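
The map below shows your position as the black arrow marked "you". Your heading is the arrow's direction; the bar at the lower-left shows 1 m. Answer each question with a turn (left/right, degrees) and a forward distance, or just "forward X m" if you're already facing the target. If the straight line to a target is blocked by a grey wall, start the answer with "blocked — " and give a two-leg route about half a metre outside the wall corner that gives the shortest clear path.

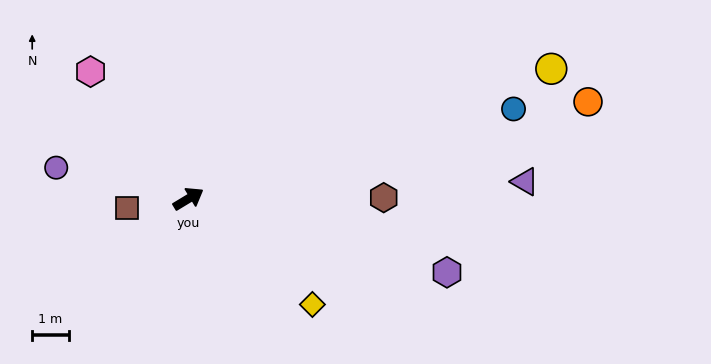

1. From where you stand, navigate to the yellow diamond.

turn right 72°, forward 4.4 m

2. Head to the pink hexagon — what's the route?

turn left 96°, forward 4.4 m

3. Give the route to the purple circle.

turn left 136°, forward 3.7 m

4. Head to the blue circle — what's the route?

turn right 16°, forward 9.2 m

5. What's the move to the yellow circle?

turn right 11°, forward 10.5 m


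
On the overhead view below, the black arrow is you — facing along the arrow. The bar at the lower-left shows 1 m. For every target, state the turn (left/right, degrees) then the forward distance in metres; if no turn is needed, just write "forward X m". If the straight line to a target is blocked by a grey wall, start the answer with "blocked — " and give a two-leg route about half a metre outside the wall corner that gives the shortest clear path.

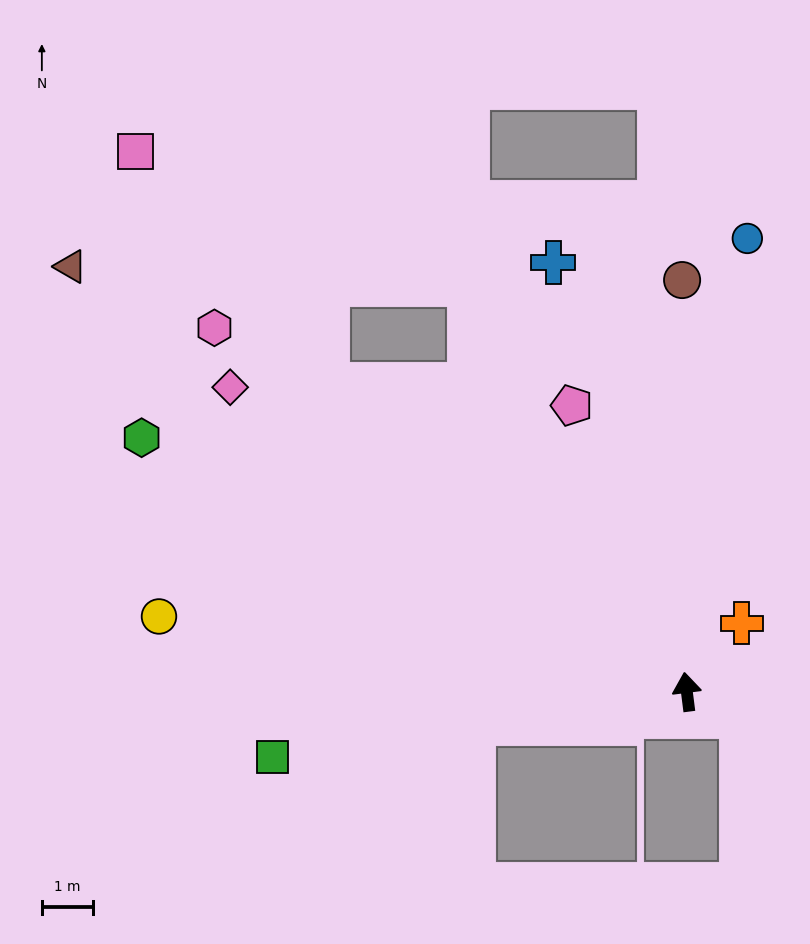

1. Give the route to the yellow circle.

turn left 75°, forward 10.3 m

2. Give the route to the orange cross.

turn right 46°, forward 1.7 m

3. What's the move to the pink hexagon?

turn left 45°, forward 11.5 m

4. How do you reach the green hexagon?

turn left 58°, forward 11.6 m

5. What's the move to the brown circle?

turn right 7°, forward 8.0 m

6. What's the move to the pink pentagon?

turn left 15°, forward 6.0 m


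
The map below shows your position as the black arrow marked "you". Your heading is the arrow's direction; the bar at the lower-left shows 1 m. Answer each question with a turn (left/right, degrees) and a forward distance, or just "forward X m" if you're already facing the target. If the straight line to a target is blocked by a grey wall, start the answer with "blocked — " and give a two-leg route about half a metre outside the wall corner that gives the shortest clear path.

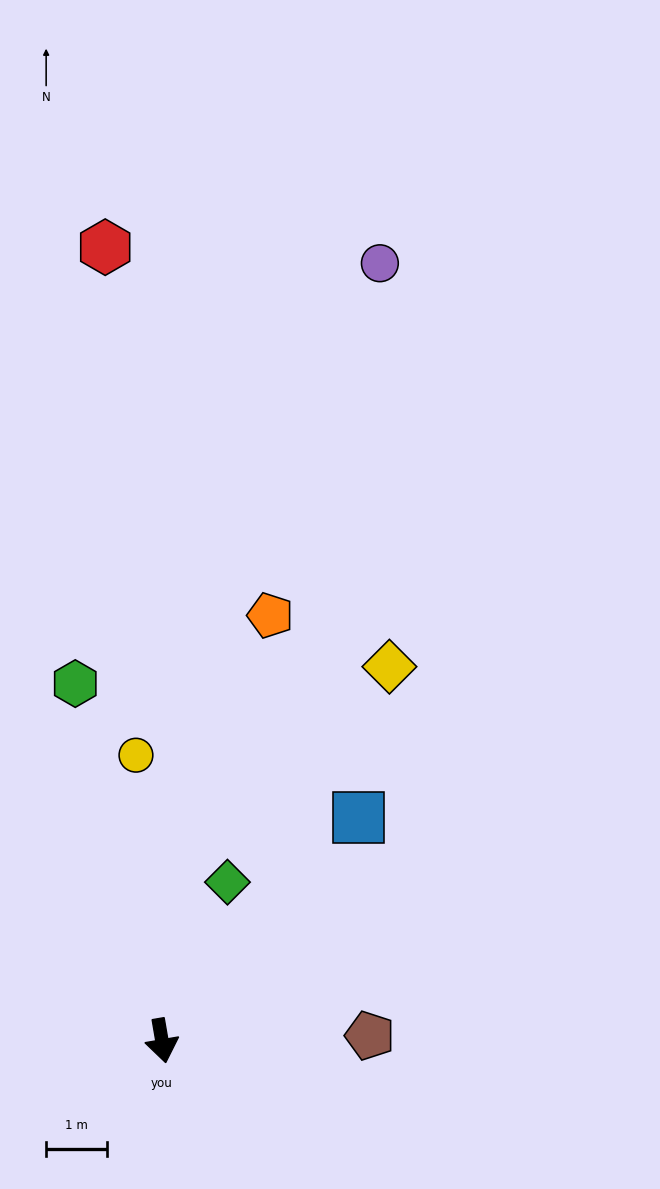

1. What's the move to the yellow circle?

turn left 175°, forward 4.7 m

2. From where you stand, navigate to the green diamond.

turn left 148°, forward 2.8 m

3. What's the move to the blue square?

turn left 129°, forward 4.9 m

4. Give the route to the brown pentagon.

turn left 82°, forward 3.4 m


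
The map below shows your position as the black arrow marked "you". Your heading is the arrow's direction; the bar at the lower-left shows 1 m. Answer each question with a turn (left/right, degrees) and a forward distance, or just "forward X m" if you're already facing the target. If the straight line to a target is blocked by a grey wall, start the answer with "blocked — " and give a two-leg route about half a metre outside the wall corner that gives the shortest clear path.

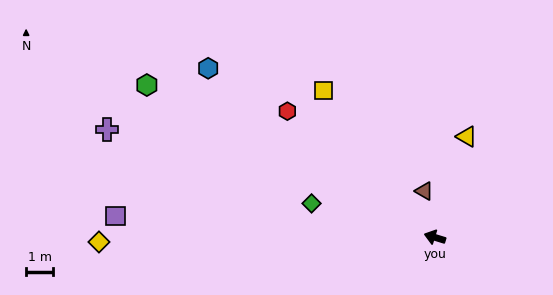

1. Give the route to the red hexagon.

turn right 23°, forward 7.2 m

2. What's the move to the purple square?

turn left 13°, forward 11.9 m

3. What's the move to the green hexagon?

turn right 11°, forward 12.1 m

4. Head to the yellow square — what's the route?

turn right 36°, forward 6.8 m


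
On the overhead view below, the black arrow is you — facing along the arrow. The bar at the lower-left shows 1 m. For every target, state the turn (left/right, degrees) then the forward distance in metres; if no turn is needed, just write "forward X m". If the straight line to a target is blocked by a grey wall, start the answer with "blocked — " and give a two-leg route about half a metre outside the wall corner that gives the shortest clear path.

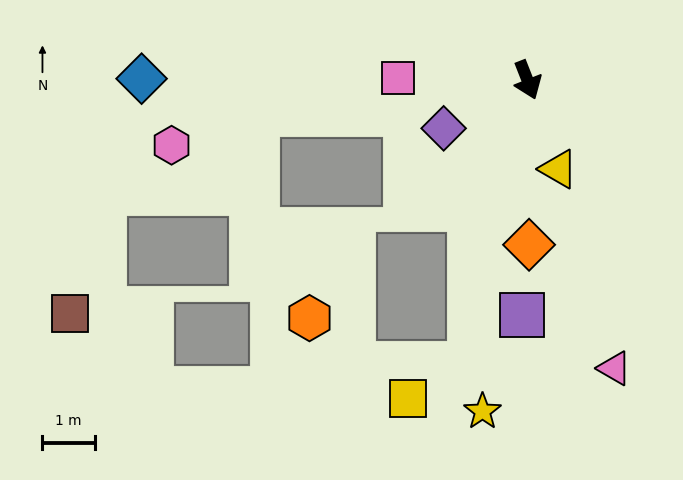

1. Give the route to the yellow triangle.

turn right 2°, forward 1.8 m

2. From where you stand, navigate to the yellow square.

blocked — turn right 33°, forward 5.5 m, then turn right 49°, forward 1.3 m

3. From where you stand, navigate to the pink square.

turn right 112°, forward 2.5 m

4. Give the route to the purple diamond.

turn right 81°, forward 1.8 m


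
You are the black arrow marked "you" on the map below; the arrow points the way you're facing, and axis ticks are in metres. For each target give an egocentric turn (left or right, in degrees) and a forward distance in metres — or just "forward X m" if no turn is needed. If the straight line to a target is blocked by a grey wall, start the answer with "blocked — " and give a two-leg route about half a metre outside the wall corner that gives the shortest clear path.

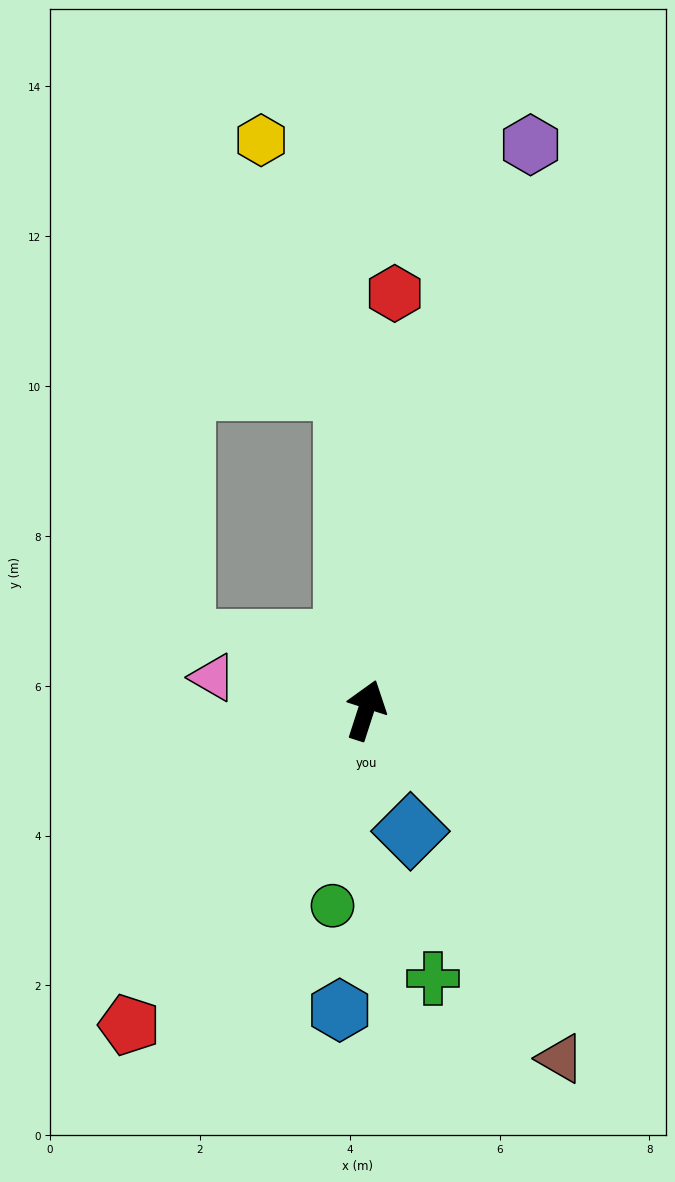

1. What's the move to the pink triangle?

turn left 96°, forward 2.1 m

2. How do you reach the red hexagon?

turn left 14°, forward 5.6 m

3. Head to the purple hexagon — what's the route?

forward 7.9 m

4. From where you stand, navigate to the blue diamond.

turn right 142°, forward 1.7 m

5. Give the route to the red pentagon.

turn left 161°, forward 5.3 m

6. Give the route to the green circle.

turn right 172°, forward 2.6 m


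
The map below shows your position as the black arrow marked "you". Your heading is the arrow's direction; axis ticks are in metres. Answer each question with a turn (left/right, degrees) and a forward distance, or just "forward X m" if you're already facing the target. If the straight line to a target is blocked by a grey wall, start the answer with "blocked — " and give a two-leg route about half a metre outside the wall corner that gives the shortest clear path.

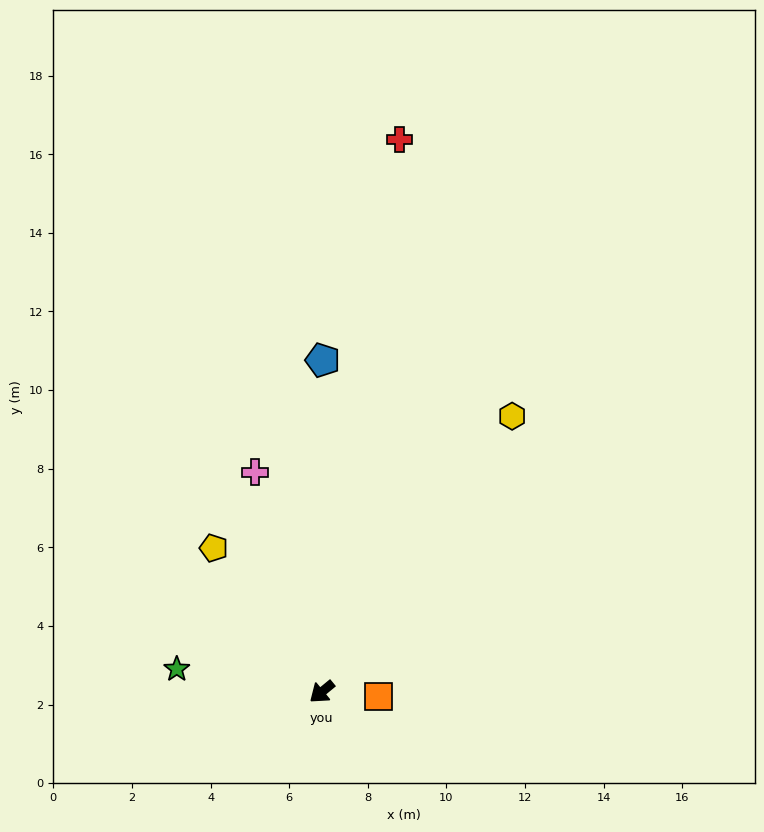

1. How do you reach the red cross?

turn right 137°, forward 14.2 m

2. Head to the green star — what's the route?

turn right 48°, forward 3.7 m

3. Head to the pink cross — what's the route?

turn right 113°, forward 5.8 m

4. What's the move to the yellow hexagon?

turn right 164°, forward 8.5 m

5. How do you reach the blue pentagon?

turn right 130°, forward 8.4 m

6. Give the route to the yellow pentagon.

turn right 93°, forward 4.6 m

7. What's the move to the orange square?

turn left 136°, forward 1.5 m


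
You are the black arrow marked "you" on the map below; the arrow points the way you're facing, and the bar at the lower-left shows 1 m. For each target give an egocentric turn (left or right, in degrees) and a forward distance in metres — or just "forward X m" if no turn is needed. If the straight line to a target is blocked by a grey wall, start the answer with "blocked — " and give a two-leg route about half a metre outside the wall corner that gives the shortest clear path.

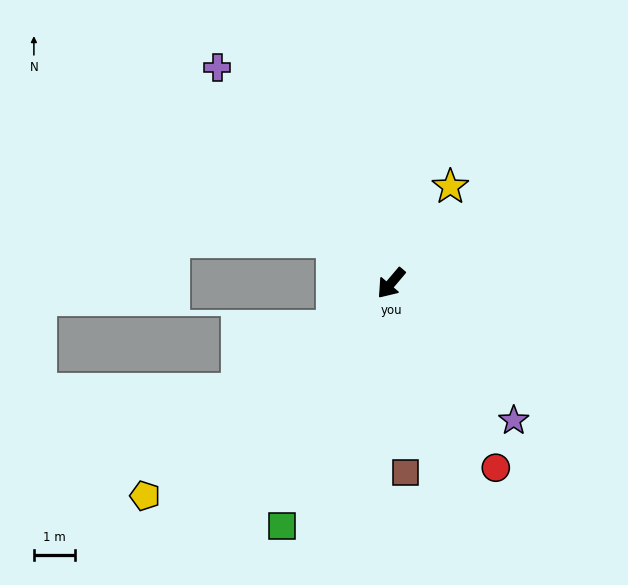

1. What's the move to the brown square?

turn left 45°, forward 4.6 m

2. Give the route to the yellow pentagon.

turn right 9°, forward 8.0 m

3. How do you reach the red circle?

turn left 70°, forward 5.2 m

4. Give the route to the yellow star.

turn right 171°, forward 2.8 m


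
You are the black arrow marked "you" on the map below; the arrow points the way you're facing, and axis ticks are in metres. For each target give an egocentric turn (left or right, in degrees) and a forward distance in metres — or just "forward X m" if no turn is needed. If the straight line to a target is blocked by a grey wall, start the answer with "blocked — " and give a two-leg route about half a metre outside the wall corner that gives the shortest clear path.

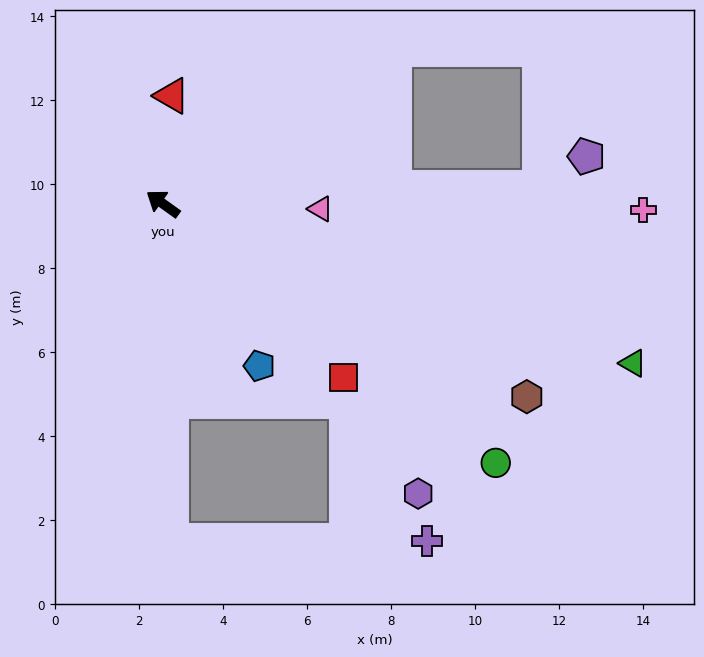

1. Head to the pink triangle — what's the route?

turn right 146°, forward 3.8 m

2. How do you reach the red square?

turn left 172°, forward 6.0 m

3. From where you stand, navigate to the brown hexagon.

turn right 172°, forward 9.8 m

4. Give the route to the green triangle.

turn right 163°, forward 11.8 m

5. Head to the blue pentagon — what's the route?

turn left 156°, forward 4.5 m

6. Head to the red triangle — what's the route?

turn right 59°, forward 2.6 m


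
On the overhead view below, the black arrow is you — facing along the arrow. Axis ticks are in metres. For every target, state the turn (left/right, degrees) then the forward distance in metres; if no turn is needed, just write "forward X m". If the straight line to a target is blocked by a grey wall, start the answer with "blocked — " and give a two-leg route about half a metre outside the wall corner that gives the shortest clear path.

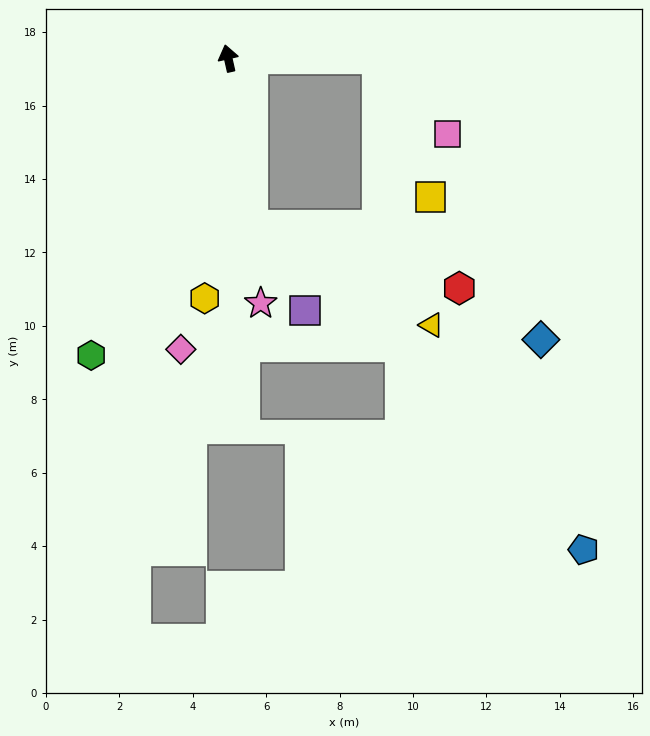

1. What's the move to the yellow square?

blocked — turn right 103°, forward 4.1 m, then turn right 69°, forward 4.0 m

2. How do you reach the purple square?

blocked — turn left 175°, forward 4.6 m, then turn left 24°, forward 2.7 m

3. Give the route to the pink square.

blocked — turn right 103°, forward 4.1 m, then turn right 47°, forward 2.8 m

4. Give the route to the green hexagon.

turn left 143°, forward 8.9 m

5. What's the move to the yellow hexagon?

turn left 162°, forward 6.6 m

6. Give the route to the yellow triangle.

blocked — turn left 175°, forward 4.6 m, then turn left 53°, forward 5.6 m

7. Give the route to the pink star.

turn left 175°, forward 6.7 m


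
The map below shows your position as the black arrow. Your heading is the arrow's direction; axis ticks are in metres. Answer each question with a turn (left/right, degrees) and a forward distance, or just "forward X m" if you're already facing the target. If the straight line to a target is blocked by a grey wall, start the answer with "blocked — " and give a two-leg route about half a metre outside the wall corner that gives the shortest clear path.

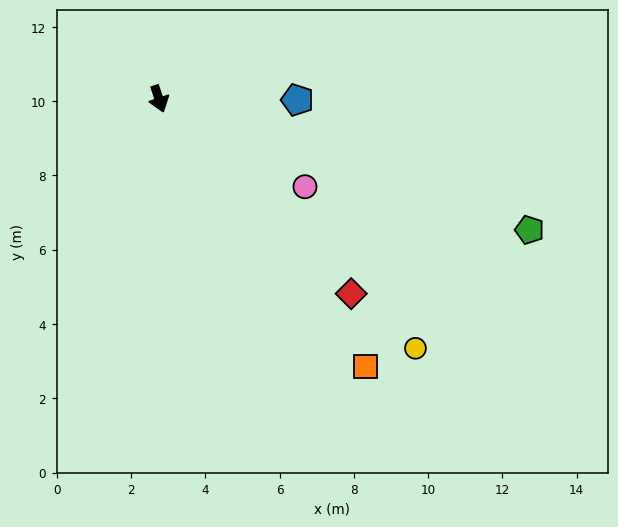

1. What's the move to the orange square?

turn left 19°, forward 9.1 m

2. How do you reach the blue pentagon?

turn left 71°, forward 3.7 m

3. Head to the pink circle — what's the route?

turn left 41°, forward 4.6 m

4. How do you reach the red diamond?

turn left 26°, forward 7.4 m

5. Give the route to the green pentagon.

turn left 52°, forward 10.6 m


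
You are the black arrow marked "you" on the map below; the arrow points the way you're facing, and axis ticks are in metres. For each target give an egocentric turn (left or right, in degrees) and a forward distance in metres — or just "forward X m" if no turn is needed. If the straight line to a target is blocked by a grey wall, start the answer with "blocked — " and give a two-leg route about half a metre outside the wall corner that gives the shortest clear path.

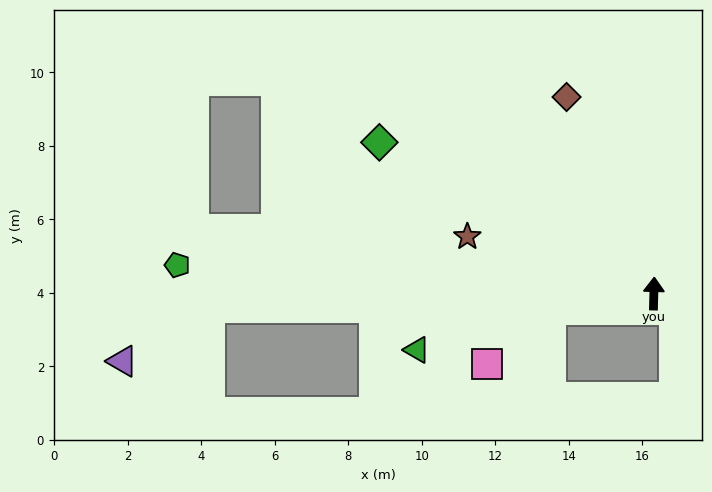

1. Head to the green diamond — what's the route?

turn left 63°, forward 8.5 m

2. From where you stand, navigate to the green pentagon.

turn left 88°, forward 13.0 m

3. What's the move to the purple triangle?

blocked — turn left 93°, forward 12.1 m, then turn left 30°, forward 2.8 m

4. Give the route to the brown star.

turn left 75°, forward 5.3 m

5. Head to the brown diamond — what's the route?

turn left 25°, forward 5.9 m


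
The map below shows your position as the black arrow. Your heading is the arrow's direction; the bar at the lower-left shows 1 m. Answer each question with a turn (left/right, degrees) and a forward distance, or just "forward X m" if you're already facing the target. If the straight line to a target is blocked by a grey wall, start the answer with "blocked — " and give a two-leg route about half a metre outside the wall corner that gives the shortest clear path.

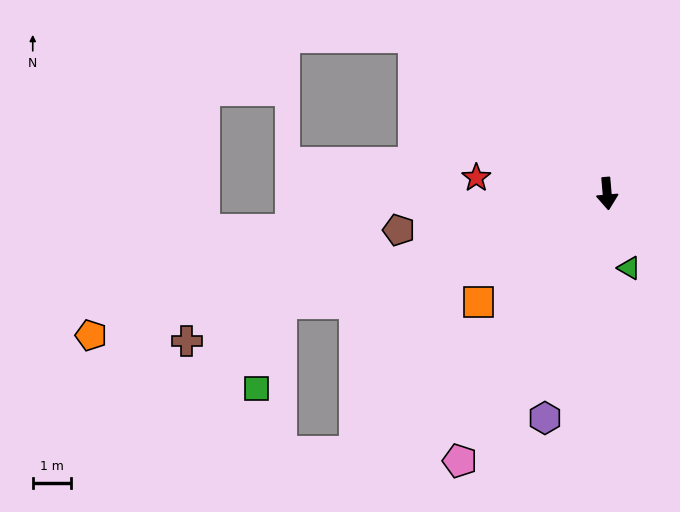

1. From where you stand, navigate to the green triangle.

turn left 12°, forward 2.0 m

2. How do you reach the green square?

blocked — turn right 76°, forward 9.0 m, then turn left 55°, forward 2.3 m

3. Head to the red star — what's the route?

turn right 102°, forward 3.5 m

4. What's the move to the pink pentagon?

turn right 34°, forward 8.0 m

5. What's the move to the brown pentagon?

turn right 85°, forward 5.5 m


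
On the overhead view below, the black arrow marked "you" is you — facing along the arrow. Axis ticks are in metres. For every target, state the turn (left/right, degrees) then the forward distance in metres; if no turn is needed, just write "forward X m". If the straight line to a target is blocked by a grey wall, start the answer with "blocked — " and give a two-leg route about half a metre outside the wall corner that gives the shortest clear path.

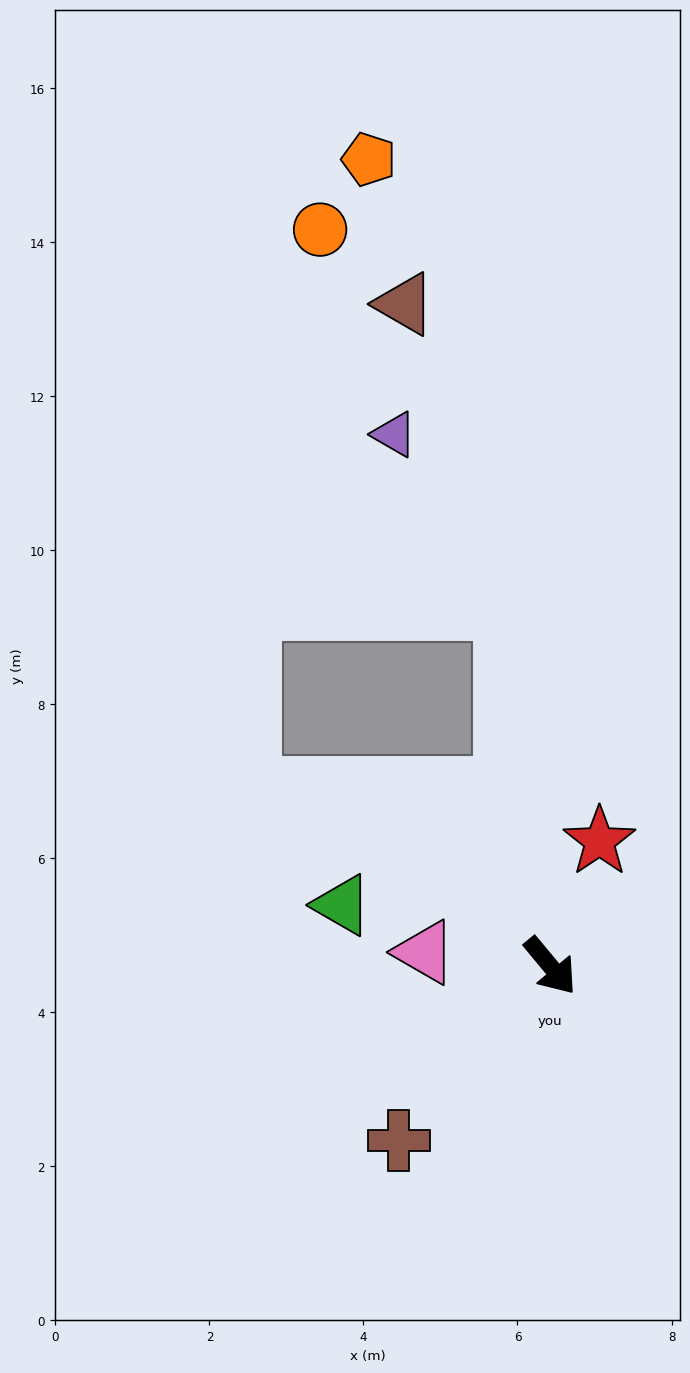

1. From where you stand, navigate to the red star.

turn left 119°, forward 1.7 m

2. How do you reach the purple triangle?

blocked — turn left 147°, forward 4.7 m, then turn left 26°, forward 2.7 m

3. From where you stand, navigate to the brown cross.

turn right 81°, forward 3.0 m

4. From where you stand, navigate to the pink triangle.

turn right 136°, forward 1.6 m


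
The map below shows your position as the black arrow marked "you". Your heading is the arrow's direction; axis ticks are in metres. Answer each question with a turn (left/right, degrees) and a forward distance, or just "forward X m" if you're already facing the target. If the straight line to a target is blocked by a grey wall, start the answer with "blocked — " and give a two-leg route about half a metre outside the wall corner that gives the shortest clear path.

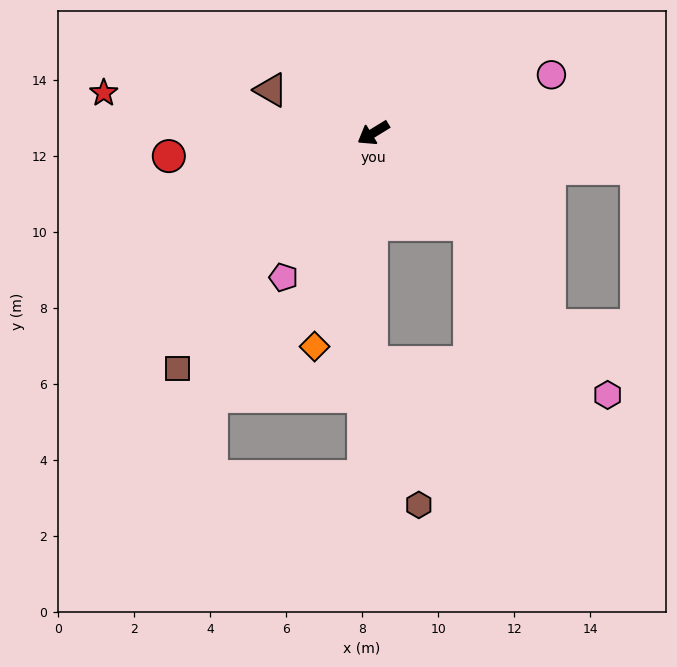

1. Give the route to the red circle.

turn right 25°, forward 5.4 m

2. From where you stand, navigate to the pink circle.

turn left 167°, forward 4.9 m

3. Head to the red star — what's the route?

turn right 40°, forward 7.2 m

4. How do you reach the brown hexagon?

blocked — turn left 58°, forward 6.0 m, then turn left 19°, forward 3.9 m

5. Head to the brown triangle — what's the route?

turn right 54°, forward 2.9 m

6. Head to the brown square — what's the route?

turn left 19°, forward 8.1 m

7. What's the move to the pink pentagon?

turn left 27°, forward 4.5 m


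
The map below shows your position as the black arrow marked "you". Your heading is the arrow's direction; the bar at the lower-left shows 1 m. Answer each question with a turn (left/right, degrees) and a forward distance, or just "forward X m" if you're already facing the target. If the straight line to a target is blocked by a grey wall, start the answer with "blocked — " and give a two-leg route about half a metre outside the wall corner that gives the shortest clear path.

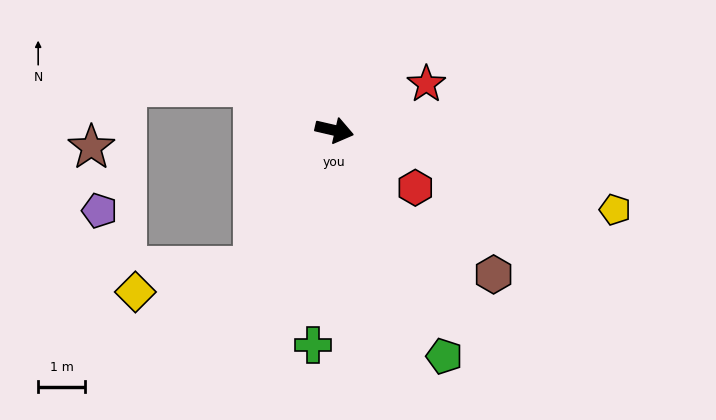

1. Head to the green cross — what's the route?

turn right 83°, forward 4.6 m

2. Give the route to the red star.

turn left 40°, forward 2.2 m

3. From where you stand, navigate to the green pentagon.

turn right 51°, forward 5.3 m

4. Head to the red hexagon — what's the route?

turn right 22°, forward 2.1 m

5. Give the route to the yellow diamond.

blocked — turn right 108°, forward 3.4 m, then turn right 47°, forward 2.6 m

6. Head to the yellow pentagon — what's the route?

turn right 3°, forward 6.2 m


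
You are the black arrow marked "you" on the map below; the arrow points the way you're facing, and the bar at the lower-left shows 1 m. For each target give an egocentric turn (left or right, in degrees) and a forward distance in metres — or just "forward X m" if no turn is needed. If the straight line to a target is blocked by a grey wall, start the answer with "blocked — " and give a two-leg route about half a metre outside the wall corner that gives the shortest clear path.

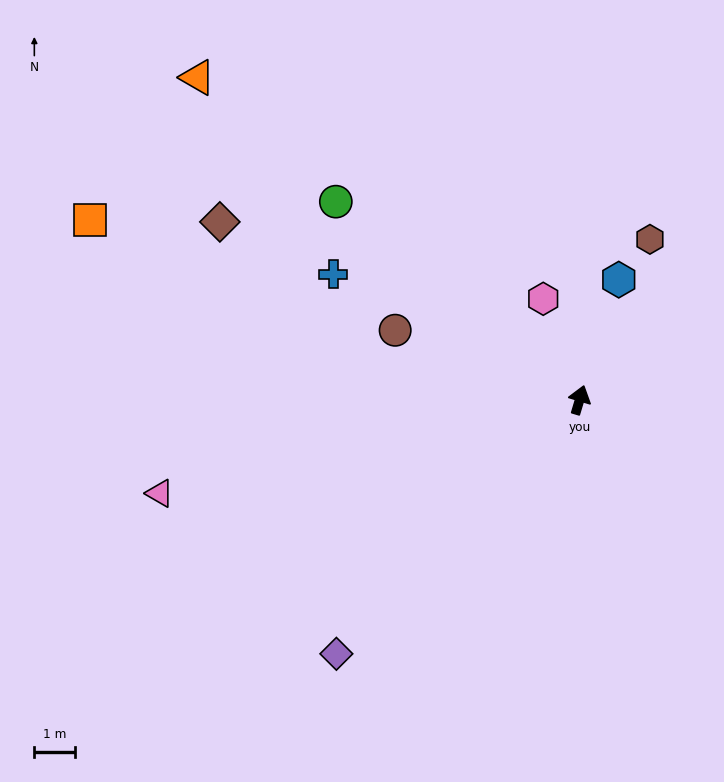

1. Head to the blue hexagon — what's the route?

forward 3.1 m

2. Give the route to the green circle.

turn left 68°, forward 7.7 m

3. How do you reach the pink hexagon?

turn left 36°, forward 2.6 m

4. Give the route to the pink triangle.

turn left 119°, forward 10.5 m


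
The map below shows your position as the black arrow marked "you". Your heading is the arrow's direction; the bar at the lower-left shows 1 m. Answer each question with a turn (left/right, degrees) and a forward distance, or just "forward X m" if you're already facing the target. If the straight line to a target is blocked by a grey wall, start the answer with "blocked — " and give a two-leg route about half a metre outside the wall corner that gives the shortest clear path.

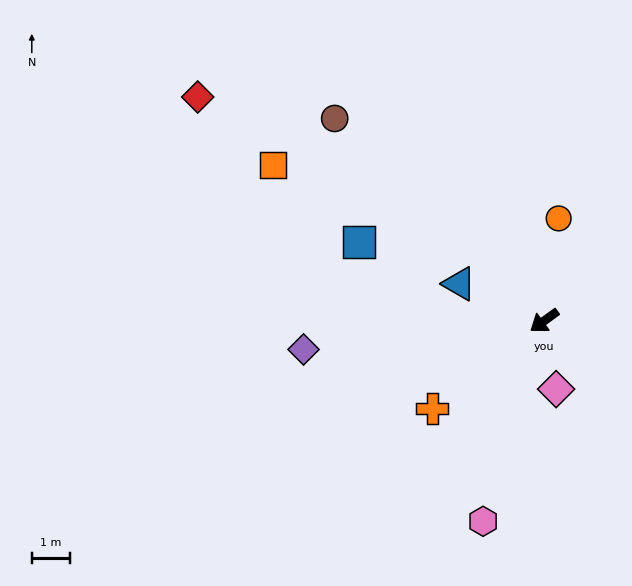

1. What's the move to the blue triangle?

turn right 60°, forward 2.4 m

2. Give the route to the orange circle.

turn right 134°, forward 2.7 m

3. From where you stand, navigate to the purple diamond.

turn right 29°, forward 6.4 m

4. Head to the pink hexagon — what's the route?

turn left 37°, forward 5.5 m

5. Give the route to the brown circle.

turn right 80°, forward 7.6 m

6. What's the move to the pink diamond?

turn left 64°, forward 1.8 m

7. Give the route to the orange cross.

turn left 2°, forward 3.7 m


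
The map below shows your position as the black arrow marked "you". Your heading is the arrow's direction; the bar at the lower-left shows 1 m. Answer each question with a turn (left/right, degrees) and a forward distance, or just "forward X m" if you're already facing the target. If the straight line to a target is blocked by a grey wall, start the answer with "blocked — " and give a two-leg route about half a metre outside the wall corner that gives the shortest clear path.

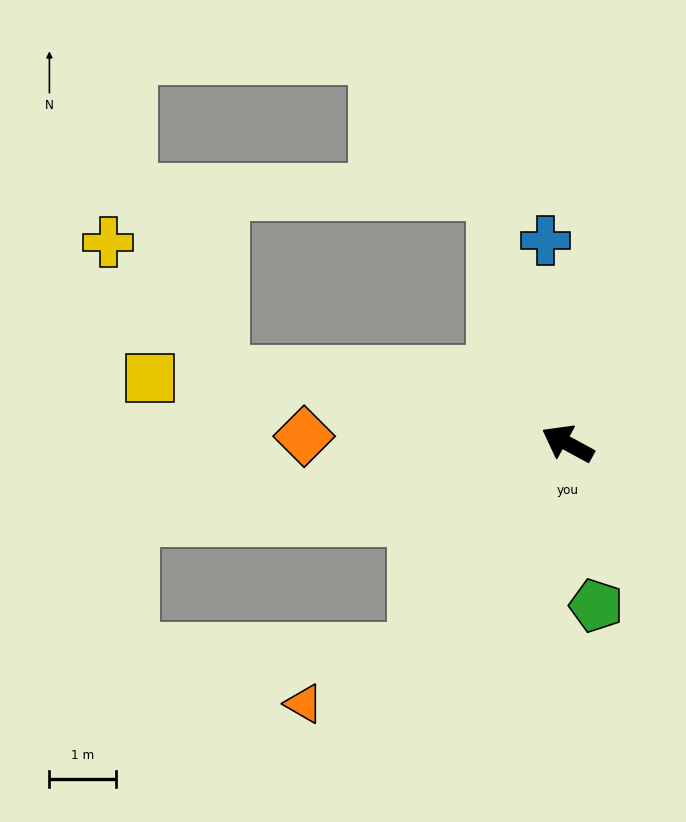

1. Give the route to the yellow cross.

blocked — turn left 17°, forward 5.3 m, then turn right 38°, forward 2.6 m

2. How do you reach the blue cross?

turn right 55°, forward 3.1 m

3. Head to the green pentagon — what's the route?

turn left 129°, forward 2.5 m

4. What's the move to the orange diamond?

turn left 27°, forward 4.0 m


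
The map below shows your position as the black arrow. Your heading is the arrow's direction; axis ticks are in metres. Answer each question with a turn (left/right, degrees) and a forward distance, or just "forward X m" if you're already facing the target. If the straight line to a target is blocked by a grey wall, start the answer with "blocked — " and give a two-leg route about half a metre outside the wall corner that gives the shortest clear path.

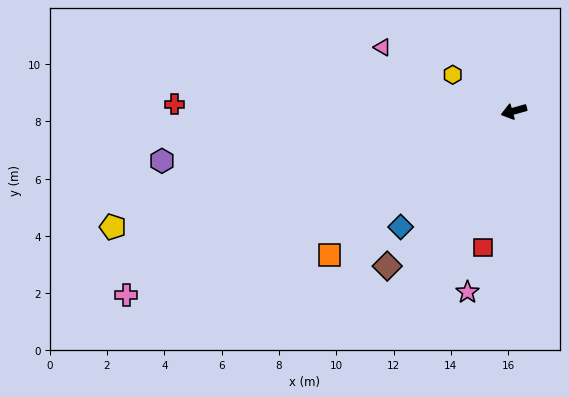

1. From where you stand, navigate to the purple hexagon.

turn right 8°, forward 12.4 m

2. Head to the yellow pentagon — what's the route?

forward 14.6 m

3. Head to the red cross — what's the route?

turn right 17°, forward 11.8 m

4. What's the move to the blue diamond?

turn left 30°, forward 5.7 m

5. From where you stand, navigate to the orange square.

turn left 22°, forward 8.2 m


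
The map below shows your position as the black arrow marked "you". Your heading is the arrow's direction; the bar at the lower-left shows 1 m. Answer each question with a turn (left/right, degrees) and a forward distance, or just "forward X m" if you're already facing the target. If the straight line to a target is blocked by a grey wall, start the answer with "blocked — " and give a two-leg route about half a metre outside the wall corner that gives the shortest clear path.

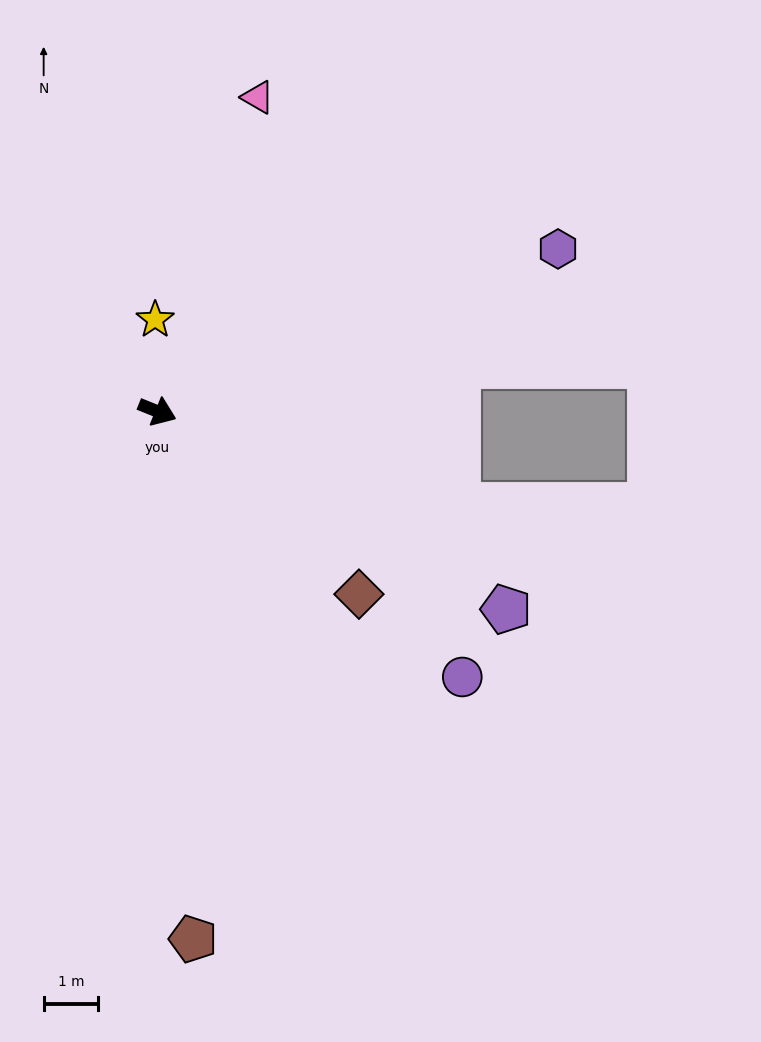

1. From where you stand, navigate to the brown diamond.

turn right 20°, forward 5.0 m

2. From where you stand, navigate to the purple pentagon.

turn right 8°, forward 7.4 m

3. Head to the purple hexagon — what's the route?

turn left 44°, forward 8.0 m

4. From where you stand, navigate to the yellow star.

turn left 113°, forward 1.7 m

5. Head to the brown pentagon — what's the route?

turn right 64°, forward 9.7 m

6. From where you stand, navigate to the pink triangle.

turn left 94°, forward 6.1 m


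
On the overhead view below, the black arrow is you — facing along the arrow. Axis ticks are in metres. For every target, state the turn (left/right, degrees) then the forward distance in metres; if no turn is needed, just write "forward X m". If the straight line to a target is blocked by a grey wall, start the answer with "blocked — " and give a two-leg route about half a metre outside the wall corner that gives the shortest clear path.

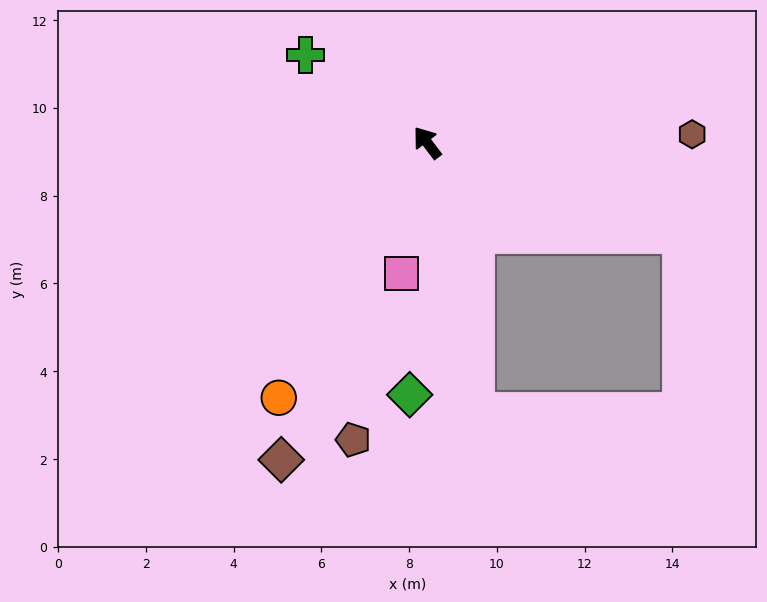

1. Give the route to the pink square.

turn left 131°, forward 3.0 m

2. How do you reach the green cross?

turn left 17°, forward 3.4 m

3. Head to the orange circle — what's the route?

turn left 113°, forward 6.7 m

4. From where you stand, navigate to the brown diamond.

turn left 118°, forward 8.0 m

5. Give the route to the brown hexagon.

turn right 125°, forward 6.0 m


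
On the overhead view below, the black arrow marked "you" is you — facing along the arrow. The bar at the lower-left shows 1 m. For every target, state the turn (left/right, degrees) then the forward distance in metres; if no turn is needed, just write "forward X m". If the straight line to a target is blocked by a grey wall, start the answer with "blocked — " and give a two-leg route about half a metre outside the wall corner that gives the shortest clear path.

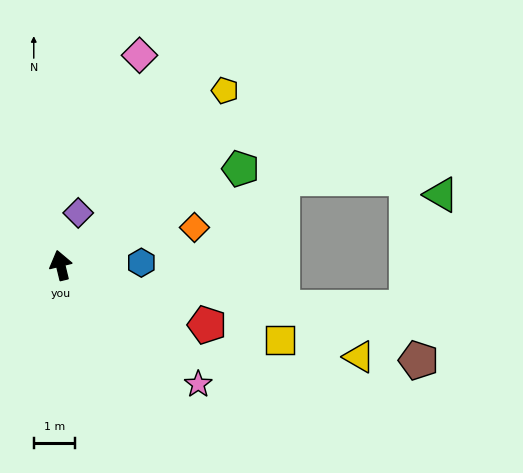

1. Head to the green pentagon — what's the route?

turn right 75°, forward 4.9 m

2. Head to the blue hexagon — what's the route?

turn right 102°, forward 1.9 m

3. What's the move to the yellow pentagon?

turn right 57°, forward 5.8 m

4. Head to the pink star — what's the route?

turn right 144°, forward 4.4 m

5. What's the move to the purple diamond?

turn right 32°, forward 1.3 m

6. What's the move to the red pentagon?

turn right 126°, forward 3.8 m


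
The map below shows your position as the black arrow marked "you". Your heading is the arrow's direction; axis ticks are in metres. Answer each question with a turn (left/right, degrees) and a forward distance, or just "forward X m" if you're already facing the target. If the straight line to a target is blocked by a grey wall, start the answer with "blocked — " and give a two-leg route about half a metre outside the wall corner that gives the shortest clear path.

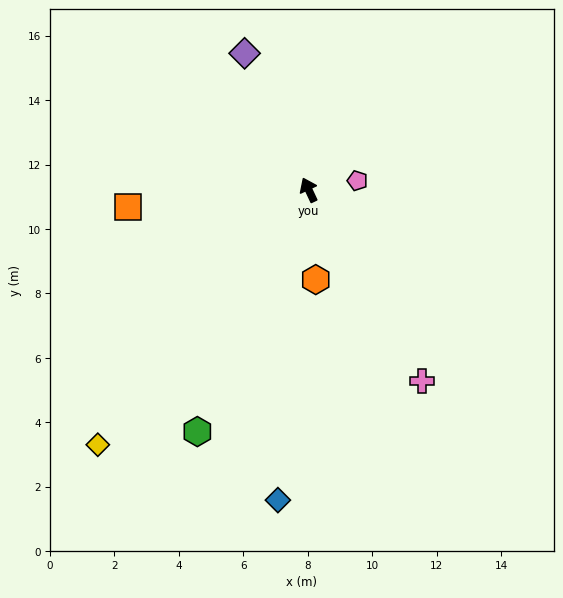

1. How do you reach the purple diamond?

forward 4.7 m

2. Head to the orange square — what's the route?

turn left 70°, forward 5.6 m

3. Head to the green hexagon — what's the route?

turn left 130°, forward 8.3 m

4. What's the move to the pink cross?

turn right 174°, forward 6.9 m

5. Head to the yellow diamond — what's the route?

turn left 115°, forward 10.3 m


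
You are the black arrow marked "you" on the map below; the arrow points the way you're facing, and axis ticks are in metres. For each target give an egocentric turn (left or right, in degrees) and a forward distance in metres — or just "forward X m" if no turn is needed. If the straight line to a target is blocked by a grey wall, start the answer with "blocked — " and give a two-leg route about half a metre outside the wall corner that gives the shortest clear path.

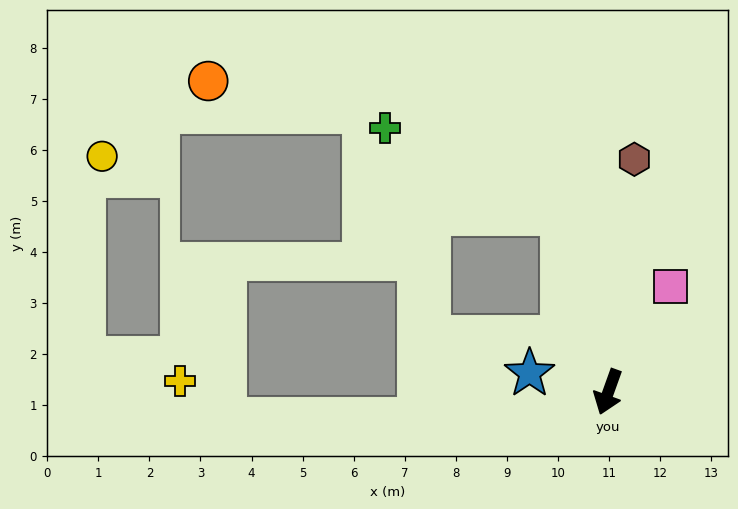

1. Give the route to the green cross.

blocked — turn right 146°, forward 3.6 m, then turn left 50°, forward 3.9 m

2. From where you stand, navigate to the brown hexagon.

turn right 167°, forward 4.6 m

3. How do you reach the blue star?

turn right 84°, forward 1.6 m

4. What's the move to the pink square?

turn left 169°, forward 2.4 m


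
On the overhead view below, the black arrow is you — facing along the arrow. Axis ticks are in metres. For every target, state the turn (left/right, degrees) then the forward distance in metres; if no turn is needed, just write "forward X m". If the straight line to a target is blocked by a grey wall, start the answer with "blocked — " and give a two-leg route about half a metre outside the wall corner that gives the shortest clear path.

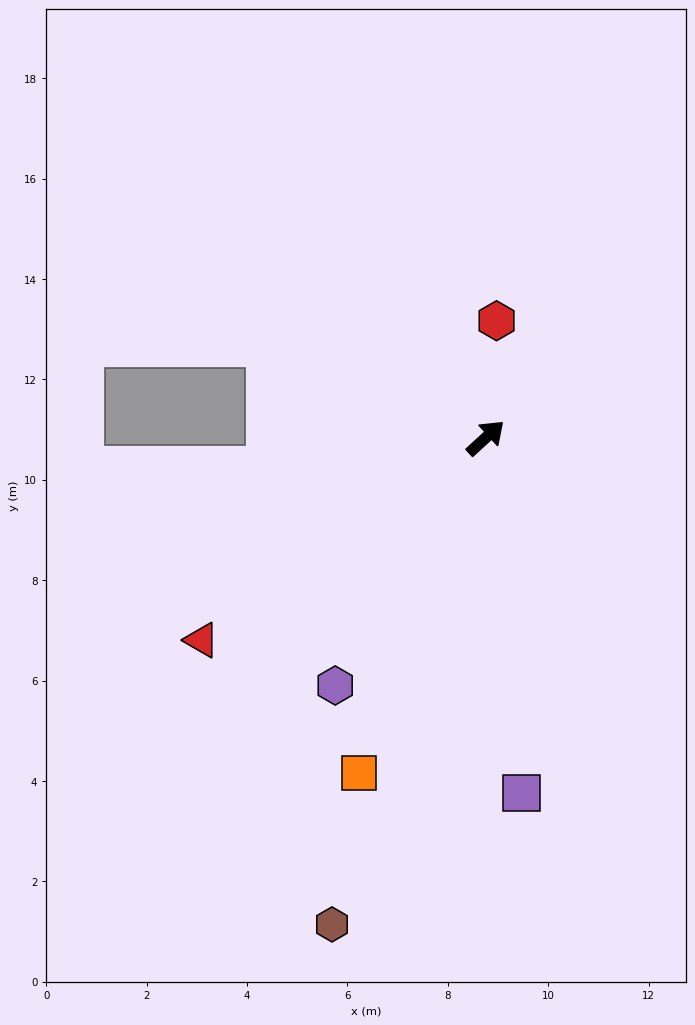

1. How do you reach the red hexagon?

turn left 42°, forward 2.3 m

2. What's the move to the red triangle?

turn left 173°, forward 7.0 m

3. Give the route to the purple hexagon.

turn right 164°, forward 5.8 m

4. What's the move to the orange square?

turn right 153°, forward 7.1 m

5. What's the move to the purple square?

turn right 127°, forward 7.1 m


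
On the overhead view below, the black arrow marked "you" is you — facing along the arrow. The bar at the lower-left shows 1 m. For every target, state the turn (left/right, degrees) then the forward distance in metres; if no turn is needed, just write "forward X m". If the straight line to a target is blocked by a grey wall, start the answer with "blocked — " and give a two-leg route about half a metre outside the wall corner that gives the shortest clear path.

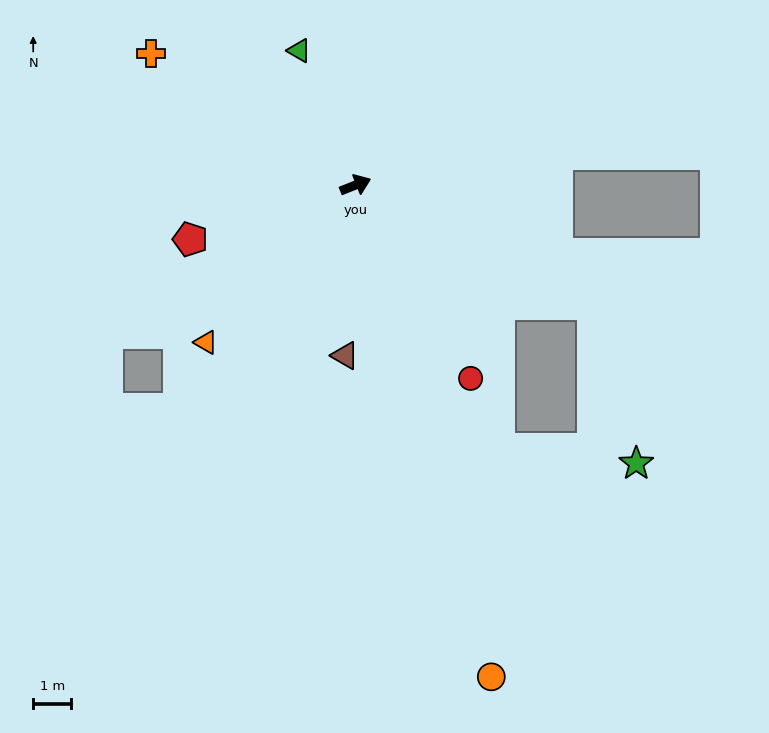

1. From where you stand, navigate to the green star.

blocked — turn right 48°, forward 7.0 m, then turn right 48°, forward 4.3 m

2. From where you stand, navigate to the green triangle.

turn left 91°, forward 3.8 m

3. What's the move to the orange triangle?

turn right 155°, forward 5.7 m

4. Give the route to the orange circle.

turn right 96°, forward 13.4 m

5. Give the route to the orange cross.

turn left 126°, forward 6.4 m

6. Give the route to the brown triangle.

turn right 115°, forward 4.5 m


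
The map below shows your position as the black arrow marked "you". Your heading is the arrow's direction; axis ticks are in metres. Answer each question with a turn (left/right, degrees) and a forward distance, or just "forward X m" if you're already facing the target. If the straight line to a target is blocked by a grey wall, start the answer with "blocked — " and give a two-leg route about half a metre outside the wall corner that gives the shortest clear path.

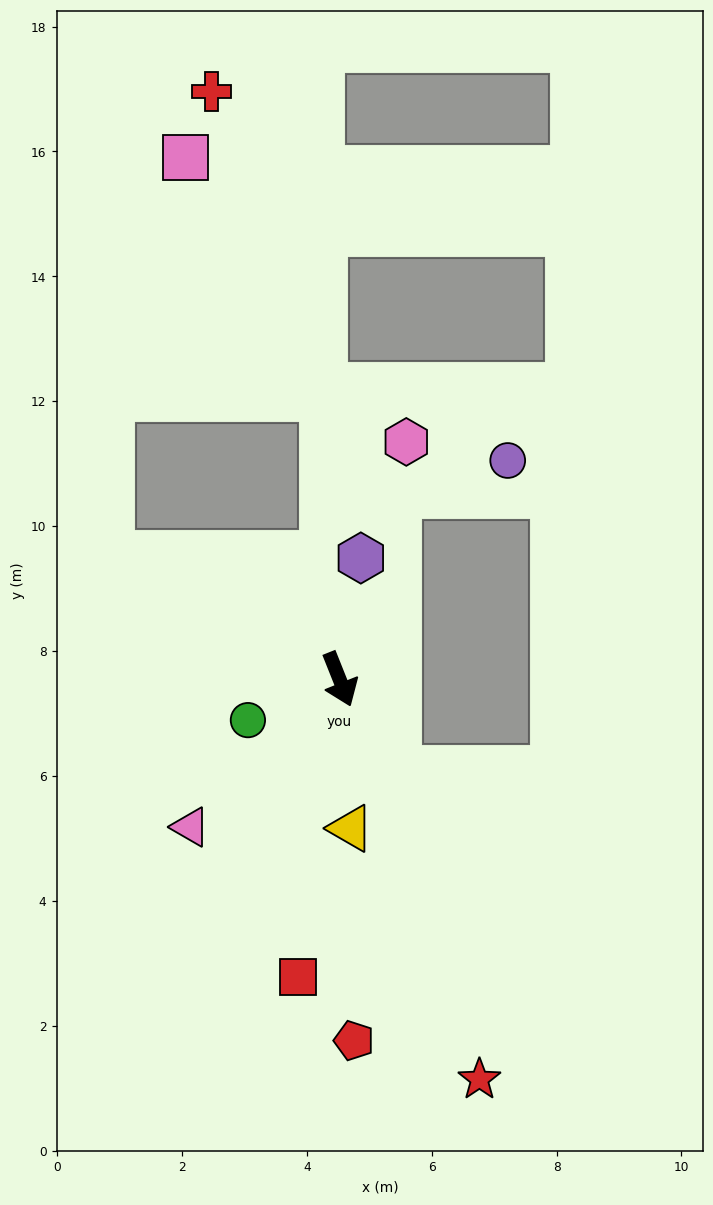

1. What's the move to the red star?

turn right 3°, forward 6.8 m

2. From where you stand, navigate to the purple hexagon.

turn left 148°, forward 2.0 m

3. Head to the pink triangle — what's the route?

turn right 67°, forward 3.4 m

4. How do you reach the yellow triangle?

turn right 18°, forward 2.4 m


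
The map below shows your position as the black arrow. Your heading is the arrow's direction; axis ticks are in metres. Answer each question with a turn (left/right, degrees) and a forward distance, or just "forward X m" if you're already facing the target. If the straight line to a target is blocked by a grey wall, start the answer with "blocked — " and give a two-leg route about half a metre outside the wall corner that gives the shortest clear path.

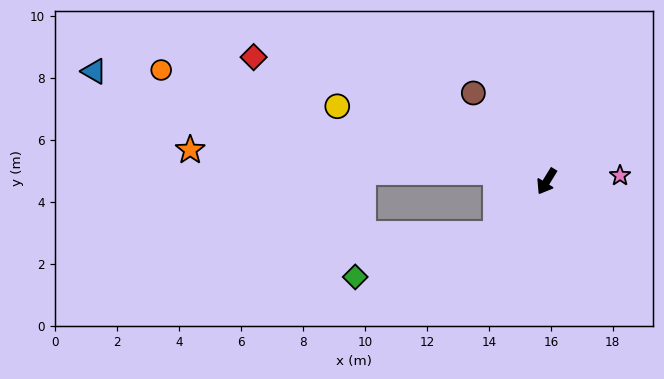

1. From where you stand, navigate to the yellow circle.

turn right 78°, forward 7.2 m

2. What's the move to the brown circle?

turn right 109°, forward 3.7 m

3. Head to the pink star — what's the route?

turn left 126°, forward 2.4 m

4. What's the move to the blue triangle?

turn right 72°, forward 15.0 m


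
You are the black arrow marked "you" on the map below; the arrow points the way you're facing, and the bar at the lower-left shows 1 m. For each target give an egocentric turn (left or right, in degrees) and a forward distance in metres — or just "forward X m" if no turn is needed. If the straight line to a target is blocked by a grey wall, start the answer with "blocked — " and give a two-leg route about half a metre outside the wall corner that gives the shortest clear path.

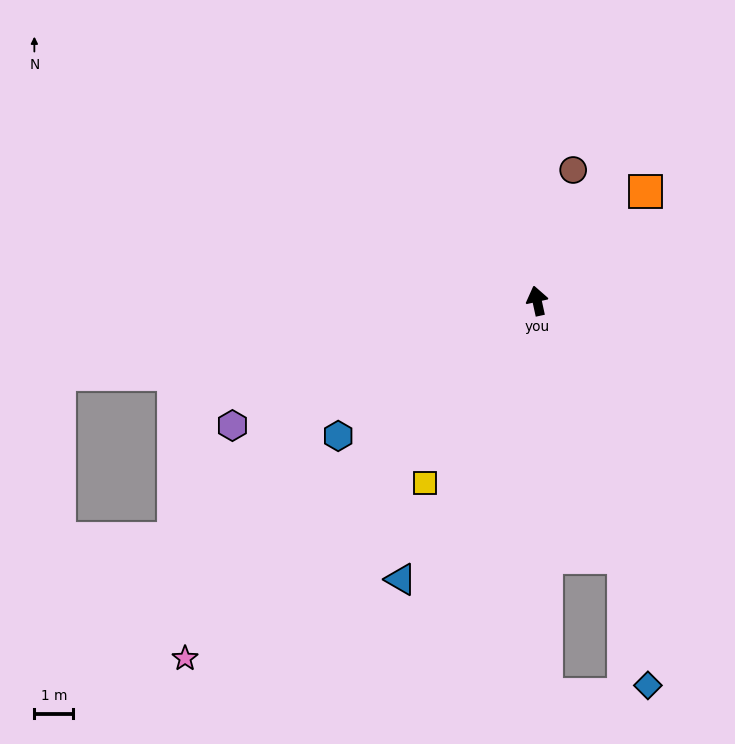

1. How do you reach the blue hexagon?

turn left 112°, forward 6.2 m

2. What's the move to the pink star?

turn left 123°, forward 12.9 m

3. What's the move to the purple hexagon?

turn left 100°, forward 8.4 m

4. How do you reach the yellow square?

turn left 136°, forward 5.5 m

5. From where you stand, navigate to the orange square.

turn right 57°, forward 3.9 m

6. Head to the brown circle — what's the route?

turn right 28°, forward 3.5 m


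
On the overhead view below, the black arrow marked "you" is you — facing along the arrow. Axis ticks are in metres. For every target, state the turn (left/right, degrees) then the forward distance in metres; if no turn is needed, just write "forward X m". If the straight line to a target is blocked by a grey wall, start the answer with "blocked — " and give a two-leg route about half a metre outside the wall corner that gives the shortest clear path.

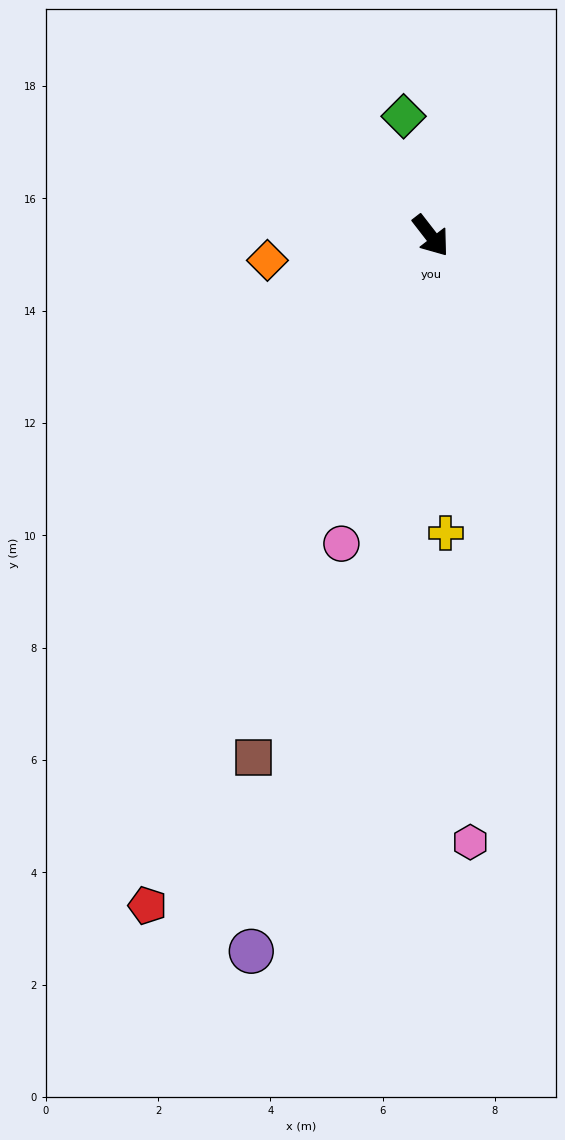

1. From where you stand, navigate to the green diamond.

turn left 155°, forward 2.2 m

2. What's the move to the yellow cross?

turn right 35°, forward 5.3 m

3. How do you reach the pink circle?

turn right 54°, forward 5.7 m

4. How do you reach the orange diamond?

turn right 119°, forward 2.9 m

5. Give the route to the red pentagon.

turn right 61°, forward 12.9 m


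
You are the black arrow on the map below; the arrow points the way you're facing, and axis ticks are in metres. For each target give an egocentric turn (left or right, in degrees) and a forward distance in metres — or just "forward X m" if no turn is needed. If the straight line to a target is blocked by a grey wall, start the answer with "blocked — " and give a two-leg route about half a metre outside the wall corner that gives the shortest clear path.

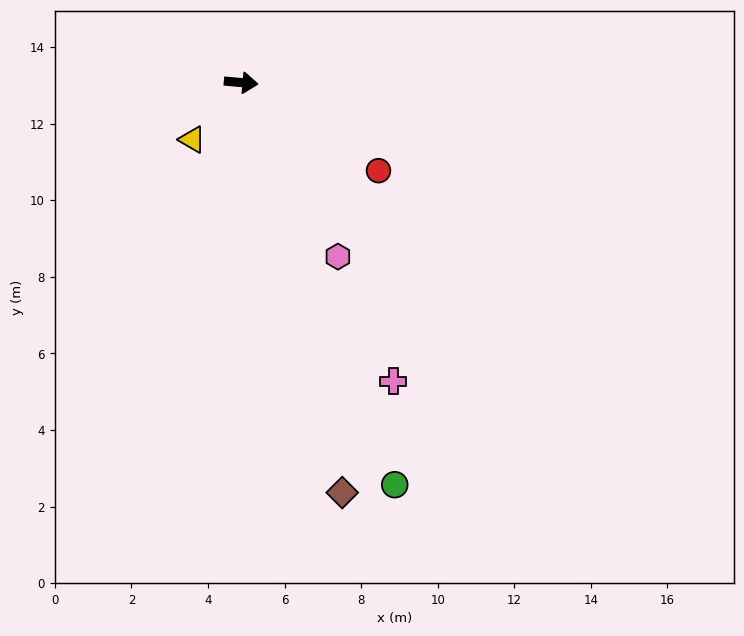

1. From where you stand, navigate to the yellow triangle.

turn right 126°, forward 2.0 m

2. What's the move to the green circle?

turn right 64°, forward 11.2 m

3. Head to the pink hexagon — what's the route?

turn right 56°, forward 5.2 m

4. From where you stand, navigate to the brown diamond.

turn right 71°, forward 11.0 m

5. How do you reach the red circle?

turn right 28°, forward 4.3 m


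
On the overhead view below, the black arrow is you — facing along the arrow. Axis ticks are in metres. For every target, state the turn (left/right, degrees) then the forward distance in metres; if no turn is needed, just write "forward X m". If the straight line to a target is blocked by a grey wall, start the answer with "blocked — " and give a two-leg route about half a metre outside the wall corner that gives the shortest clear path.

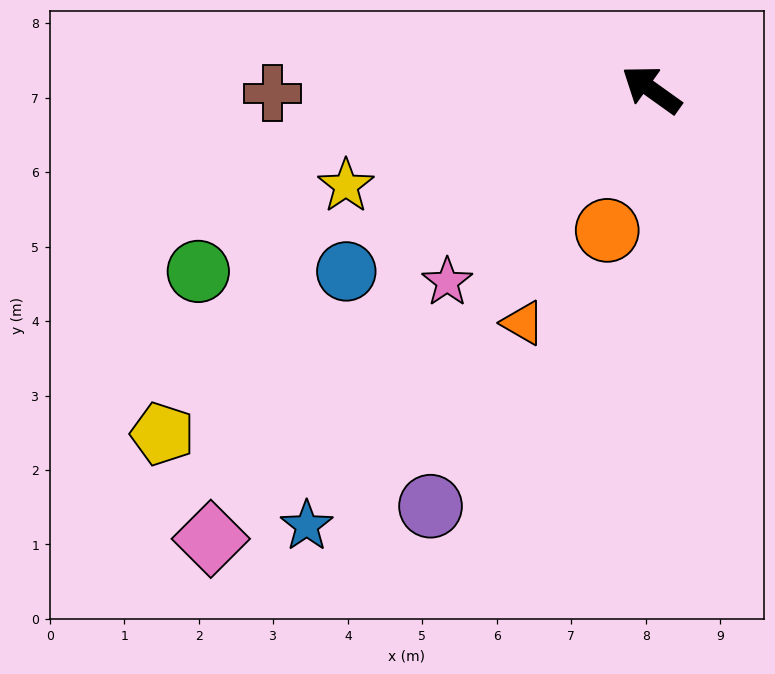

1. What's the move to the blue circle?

turn left 66°, forward 4.8 m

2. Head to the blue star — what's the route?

turn left 87°, forward 7.5 m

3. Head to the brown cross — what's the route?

turn left 36°, forward 5.1 m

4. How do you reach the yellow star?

turn left 53°, forward 4.3 m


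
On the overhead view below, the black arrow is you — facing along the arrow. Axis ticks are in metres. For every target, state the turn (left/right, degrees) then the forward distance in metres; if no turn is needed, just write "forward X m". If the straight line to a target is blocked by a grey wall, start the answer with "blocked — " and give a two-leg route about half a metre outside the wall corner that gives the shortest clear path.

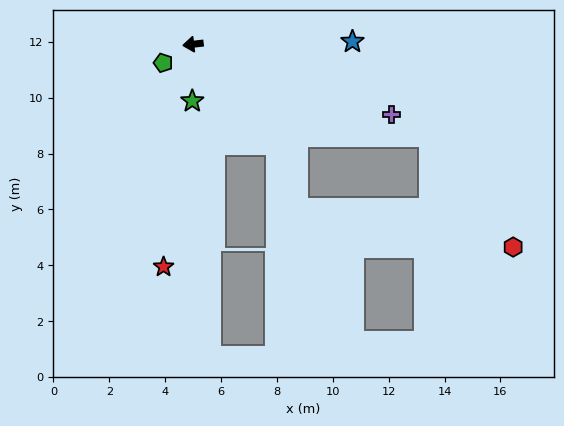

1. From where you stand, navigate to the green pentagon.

turn left 25°, forward 1.3 m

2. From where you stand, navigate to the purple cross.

turn left 154°, forward 7.5 m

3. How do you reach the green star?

turn left 83°, forward 2.0 m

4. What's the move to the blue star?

turn left 174°, forward 5.7 m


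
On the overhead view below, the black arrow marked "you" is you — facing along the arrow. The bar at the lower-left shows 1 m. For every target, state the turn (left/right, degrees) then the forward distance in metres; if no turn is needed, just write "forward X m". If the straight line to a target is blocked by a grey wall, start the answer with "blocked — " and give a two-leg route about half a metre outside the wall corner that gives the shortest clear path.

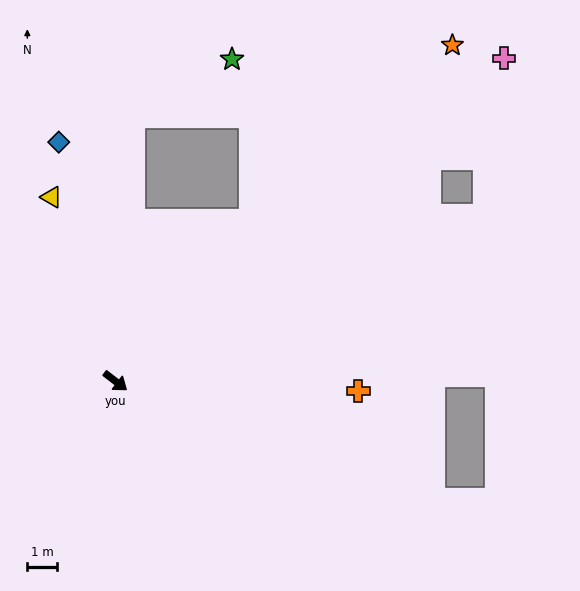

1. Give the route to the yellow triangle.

turn left 147°, forward 6.5 m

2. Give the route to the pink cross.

turn left 77°, forward 16.9 m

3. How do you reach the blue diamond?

turn left 141°, forward 8.2 m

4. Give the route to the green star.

blocked — turn left 124°, forward 8.9 m, then turn right 57°, forward 3.8 m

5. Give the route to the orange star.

turn left 83°, forward 15.9 m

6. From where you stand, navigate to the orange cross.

turn left 35°, forward 8.1 m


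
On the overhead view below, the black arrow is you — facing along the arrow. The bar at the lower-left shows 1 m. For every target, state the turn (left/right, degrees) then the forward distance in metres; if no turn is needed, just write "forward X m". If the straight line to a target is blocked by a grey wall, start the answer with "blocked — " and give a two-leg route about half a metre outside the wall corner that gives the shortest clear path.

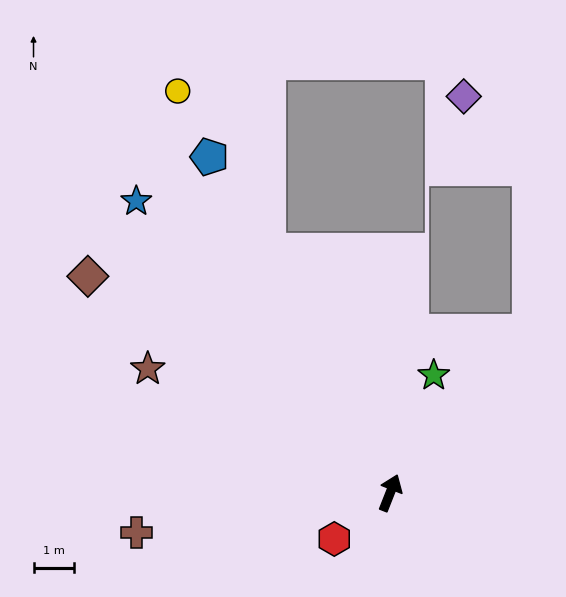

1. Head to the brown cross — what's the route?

turn left 120°, forward 6.3 m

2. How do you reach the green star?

forward 3.1 m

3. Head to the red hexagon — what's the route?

turn left 151°, forward 1.8 m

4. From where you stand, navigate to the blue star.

turn left 63°, forward 9.5 m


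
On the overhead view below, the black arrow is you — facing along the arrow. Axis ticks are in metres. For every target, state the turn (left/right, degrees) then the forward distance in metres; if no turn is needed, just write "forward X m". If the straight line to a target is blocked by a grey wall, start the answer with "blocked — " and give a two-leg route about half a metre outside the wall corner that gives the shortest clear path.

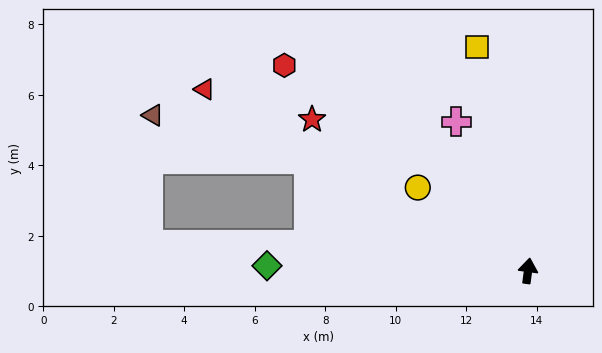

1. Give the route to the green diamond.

turn left 97°, forward 7.4 m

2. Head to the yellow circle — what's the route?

turn left 61°, forward 3.9 m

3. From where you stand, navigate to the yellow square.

turn left 21°, forward 6.5 m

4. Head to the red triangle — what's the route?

turn left 68°, forward 10.5 m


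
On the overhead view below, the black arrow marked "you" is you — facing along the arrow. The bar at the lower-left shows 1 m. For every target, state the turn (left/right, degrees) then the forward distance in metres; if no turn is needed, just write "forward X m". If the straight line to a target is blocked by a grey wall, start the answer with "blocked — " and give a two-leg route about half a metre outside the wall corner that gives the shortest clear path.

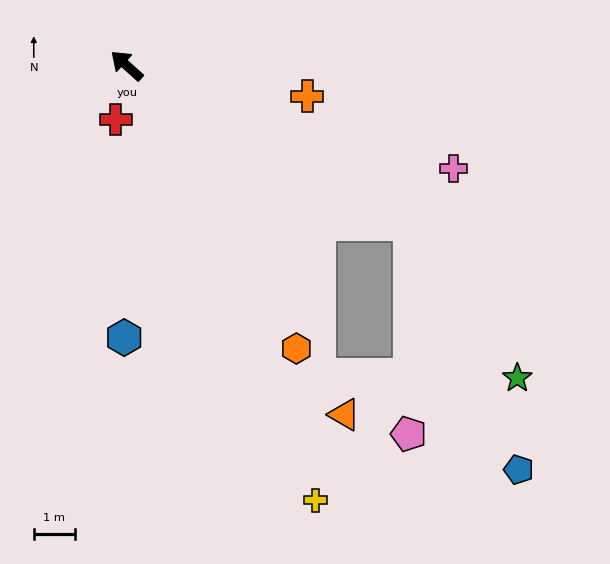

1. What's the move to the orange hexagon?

turn left 163°, forward 8.0 m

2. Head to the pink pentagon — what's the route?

blocked — turn right 167°, forward 7.9 m, then turn right 62°, forward 5.1 m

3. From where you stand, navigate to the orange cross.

turn right 148°, forward 4.5 m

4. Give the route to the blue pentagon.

blocked — turn right 167°, forward 7.9 m, then turn right 37°, forward 6.6 m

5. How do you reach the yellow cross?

turn left 155°, forward 11.6 m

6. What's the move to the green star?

blocked — turn right 167°, forward 7.9 m, then turn right 26°, forward 4.6 m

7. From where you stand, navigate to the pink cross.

turn right 156°, forward 8.4 m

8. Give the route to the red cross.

turn left 120°, forward 1.3 m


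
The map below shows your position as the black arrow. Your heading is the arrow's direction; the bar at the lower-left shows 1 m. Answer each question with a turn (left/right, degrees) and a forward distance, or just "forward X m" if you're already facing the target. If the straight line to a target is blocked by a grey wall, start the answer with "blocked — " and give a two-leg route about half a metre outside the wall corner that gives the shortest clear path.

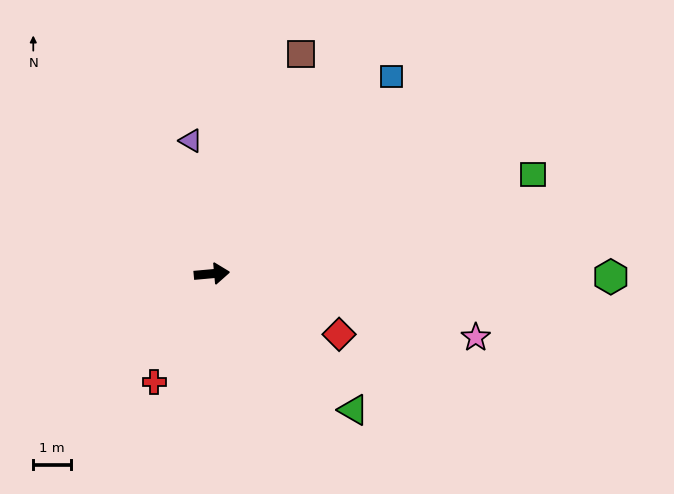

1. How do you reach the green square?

turn left 12°, forward 8.9 m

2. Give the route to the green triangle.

turn right 49°, forward 5.2 m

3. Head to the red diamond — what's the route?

turn right 31°, forward 3.7 m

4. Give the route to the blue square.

turn left 43°, forward 7.0 m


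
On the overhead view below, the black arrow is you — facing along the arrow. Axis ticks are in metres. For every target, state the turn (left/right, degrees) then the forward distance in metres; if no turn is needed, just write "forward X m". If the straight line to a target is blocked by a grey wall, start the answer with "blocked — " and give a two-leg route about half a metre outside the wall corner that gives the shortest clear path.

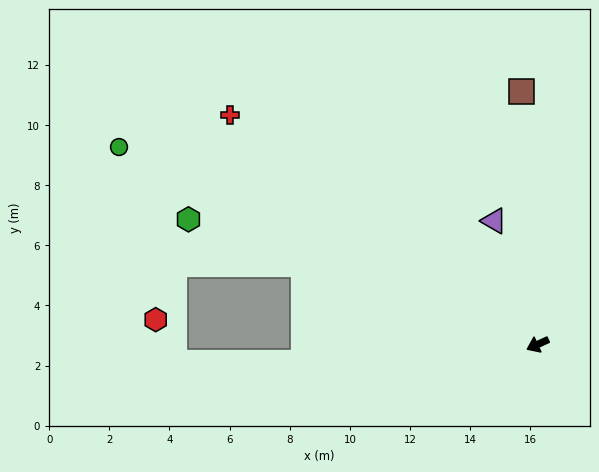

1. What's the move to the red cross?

turn right 61°, forward 12.8 m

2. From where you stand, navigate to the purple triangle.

turn right 95°, forward 4.4 m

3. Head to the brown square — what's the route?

turn right 111°, forward 8.4 m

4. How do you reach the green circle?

turn right 50°, forward 15.4 m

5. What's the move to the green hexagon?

turn right 44°, forward 12.3 m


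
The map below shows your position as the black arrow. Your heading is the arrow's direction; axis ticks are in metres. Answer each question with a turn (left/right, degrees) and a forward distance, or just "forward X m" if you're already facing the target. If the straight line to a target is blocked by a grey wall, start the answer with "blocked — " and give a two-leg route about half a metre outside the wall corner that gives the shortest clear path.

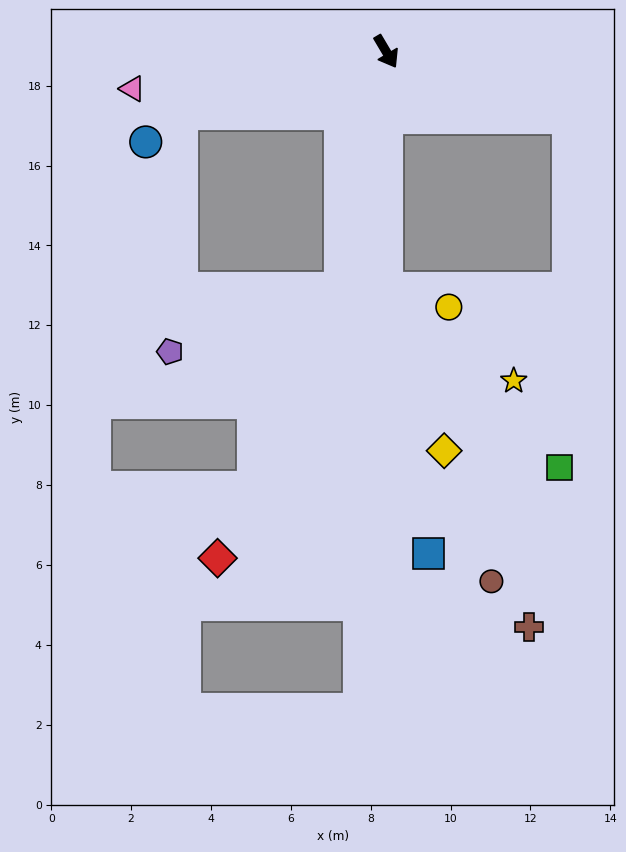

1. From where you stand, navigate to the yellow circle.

blocked — turn right 31°, forward 6.0 m, then turn left 75°, forward 1.6 m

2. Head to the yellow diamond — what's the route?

blocked — turn right 31°, forward 6.0 m, then turn left 20°, forward 4.3 m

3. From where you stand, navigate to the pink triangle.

turn right 112°, forward 6.4 m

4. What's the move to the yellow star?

blocked — turn right 31°, forward 6.0 m, then turn left 55°, forward 3.9 m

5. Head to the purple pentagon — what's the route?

blocked — turn right 41°, forward 6.1 m, then turn right 60°, forward 4.6 m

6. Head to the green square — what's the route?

blocked — turn right 31°, forward 6.0 m, then turn left 45°, forward 6.2 m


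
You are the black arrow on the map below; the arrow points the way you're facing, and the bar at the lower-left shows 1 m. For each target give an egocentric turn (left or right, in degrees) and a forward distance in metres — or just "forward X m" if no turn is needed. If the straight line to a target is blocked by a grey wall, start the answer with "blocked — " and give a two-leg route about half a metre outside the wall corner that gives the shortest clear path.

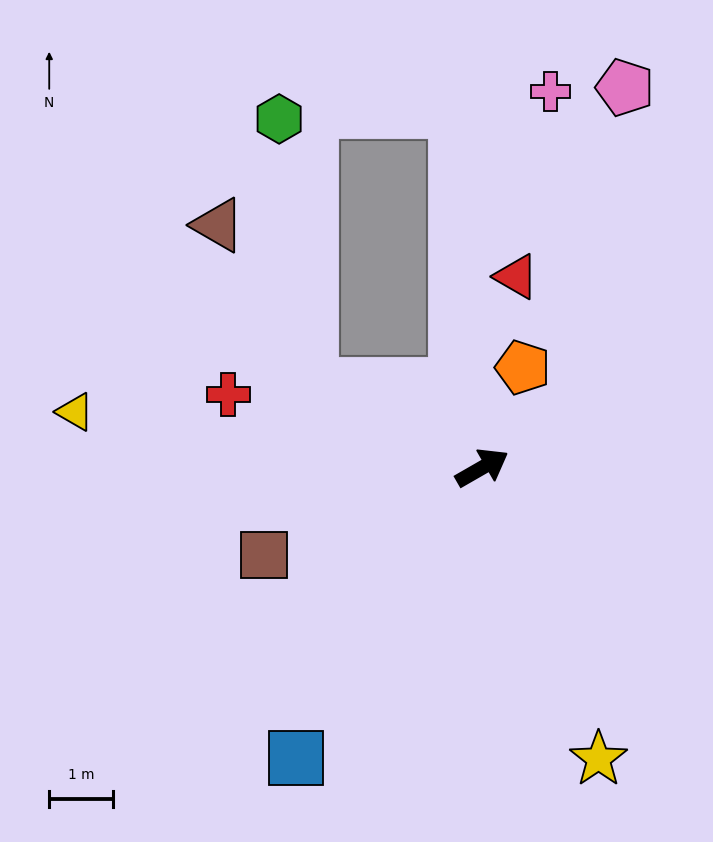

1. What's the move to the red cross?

turn left 134°, forward 4.2 m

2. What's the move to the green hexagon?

blocked — turn left 124°, forward 3.0 m, then turn right 57°, forward 4.2 m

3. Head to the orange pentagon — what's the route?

turn left 38°, forward 1.7 m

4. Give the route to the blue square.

turn right 153°, forward 5.4 m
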